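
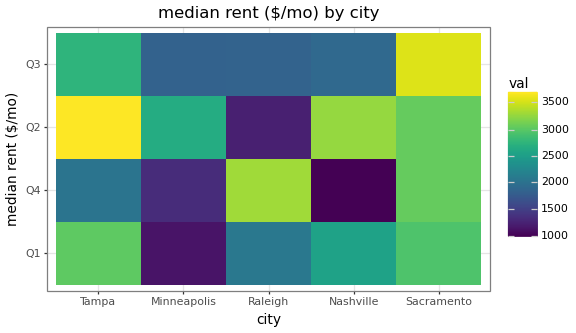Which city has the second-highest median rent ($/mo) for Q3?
Top 3 for Q3: Sacramento ≈ 3500, Tampa ≈ 3000, Nashville ≈ 2000.

Tampa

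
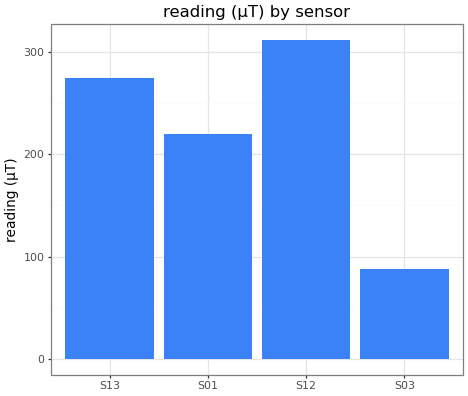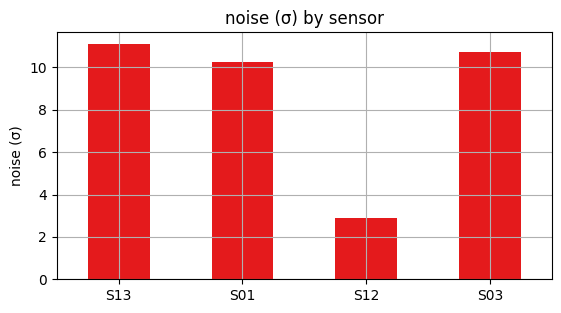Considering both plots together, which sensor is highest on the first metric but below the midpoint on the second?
S12

Chart 2 median noise (σ) ≈ 10; below-median sensors: S01, S12. Among those, S12 has the highest reading (µT) (≈ 300).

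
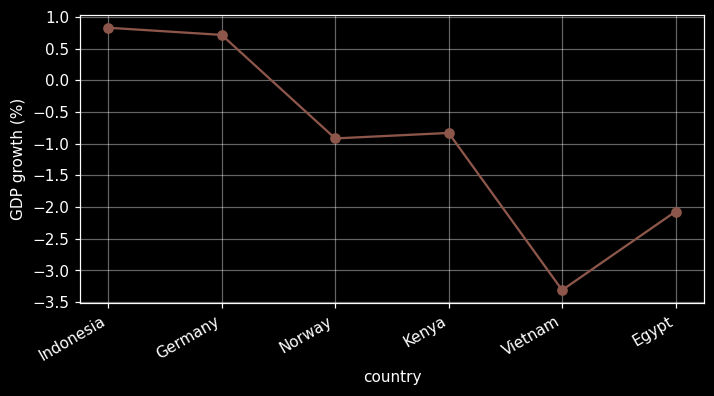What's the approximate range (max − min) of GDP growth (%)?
≈ 4.5

Max Indonesia ≈ 1.0, min Vietnam ≈ -3.5; range ≈ 4.5.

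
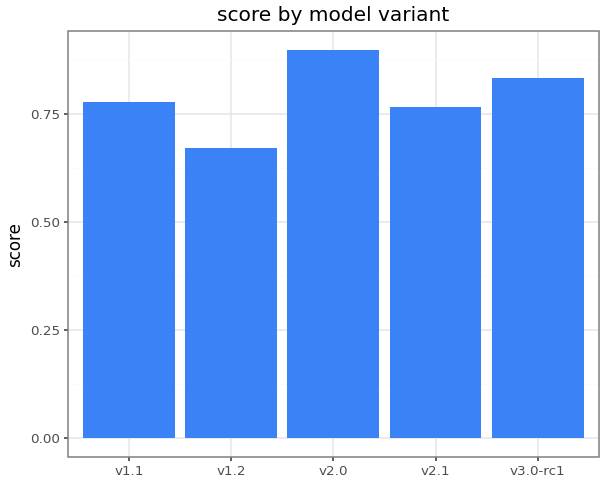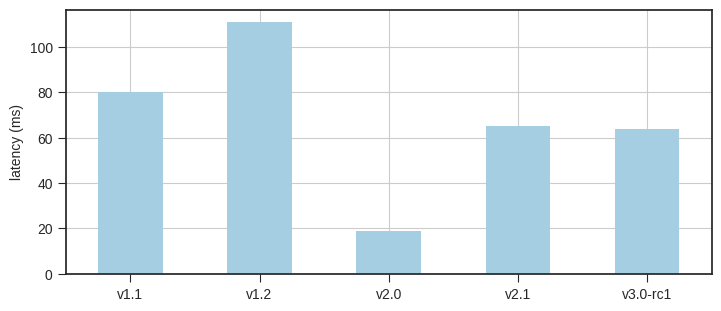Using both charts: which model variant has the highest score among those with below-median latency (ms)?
v2.0

Chart 2 median latency (ms) ≈ 60; below-median model variants: v2.0, v3.0-rc1. Among those, v2.0 has the highest score (≈ 0.9).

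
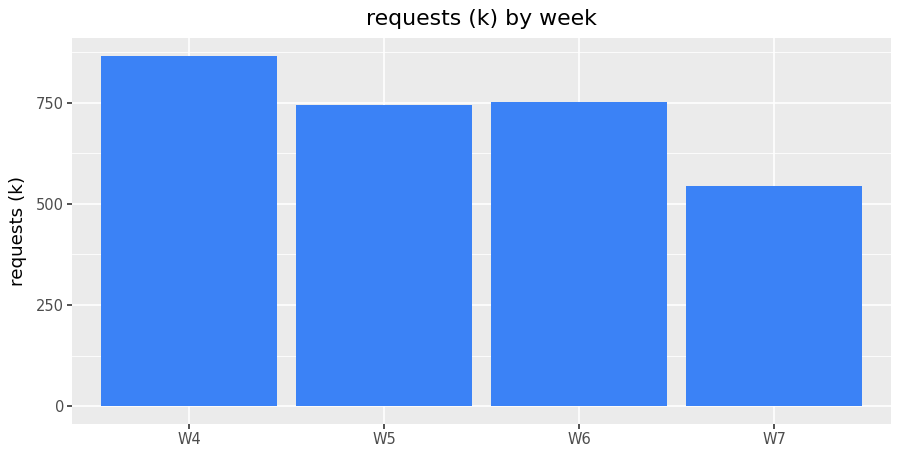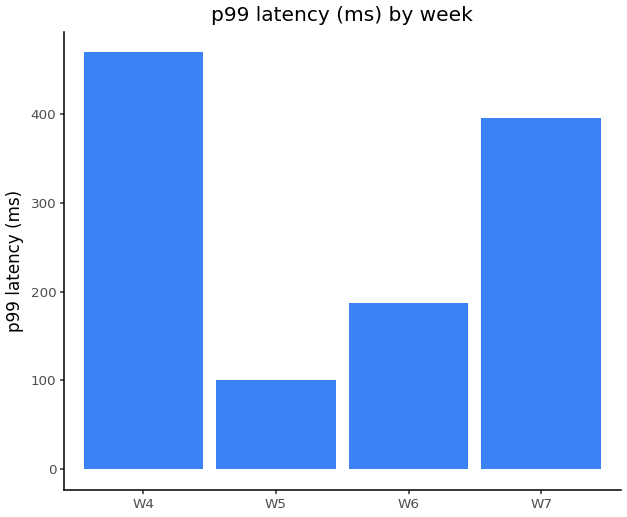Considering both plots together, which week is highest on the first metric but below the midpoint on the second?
Chart 2 median p99 latency (ms) ≈ 300; below-median weeks: W5, W6. Among those, W6 has the highest requests (k) (≈ 800).

W6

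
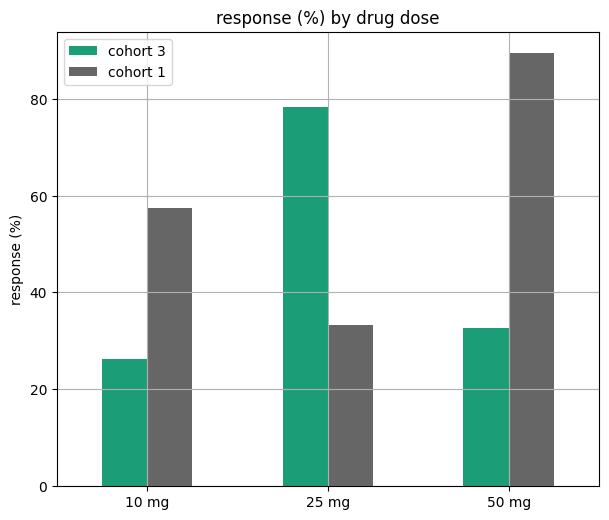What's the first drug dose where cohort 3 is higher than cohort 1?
10 mg: cohort 3 ≈ 30 vs cohort 1 ≈ 60 (not yet); 25 mg: cohort 3 ≈ 80 vs cohort 1 ≈ 30 (first crossover).

25 mg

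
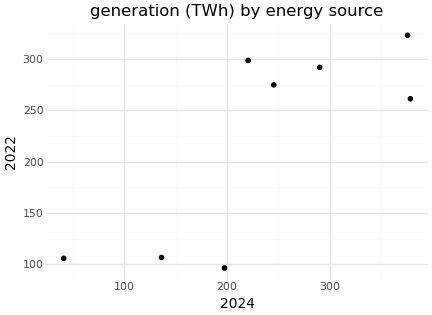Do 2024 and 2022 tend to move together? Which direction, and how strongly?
positive, strong

Points are positively correlated; strong (|r| ≈ 0.8).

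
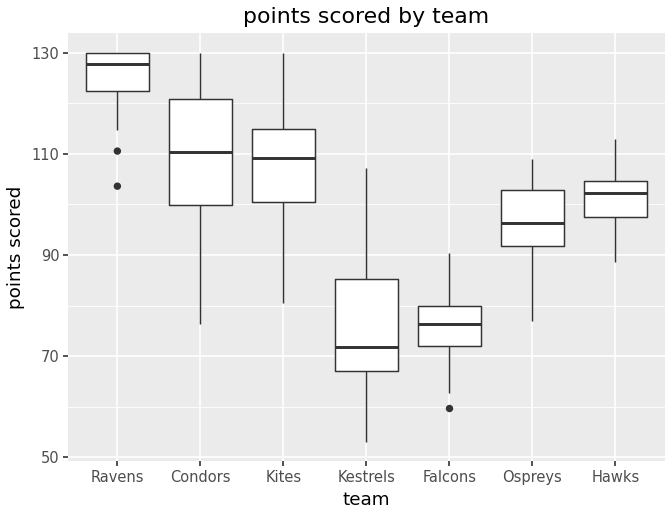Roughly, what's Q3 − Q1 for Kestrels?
≈ 20

Q3 ≈ 85, Q1 ≈ 65; IQR ≈ 20.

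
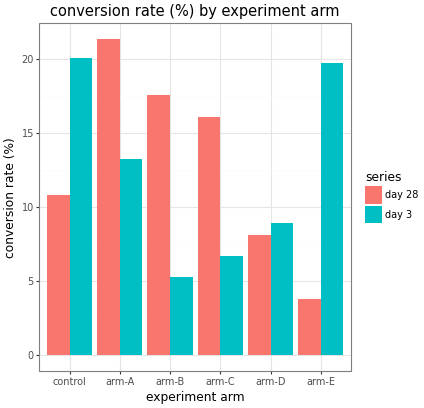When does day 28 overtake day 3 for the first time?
arm-A

control: day 28 ≈ 10 vs day 3 ≈ 20 (not yet); arm-A: day 28 ≈ 22 vs day 3 ≈ 14 (first crossover).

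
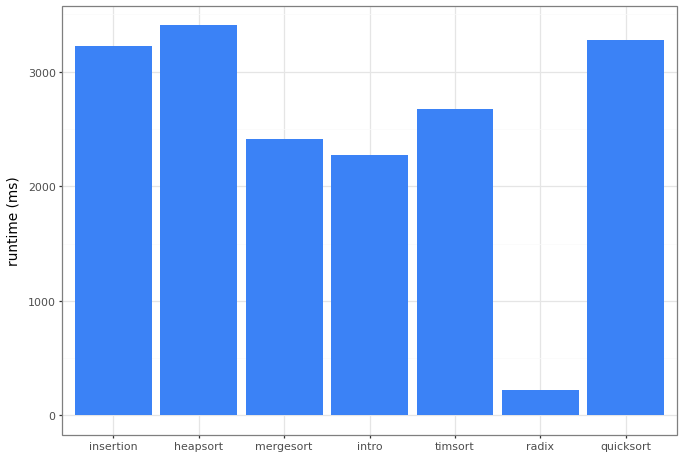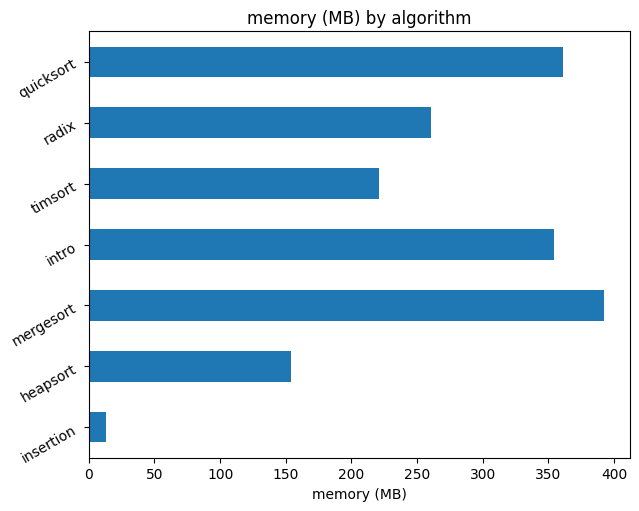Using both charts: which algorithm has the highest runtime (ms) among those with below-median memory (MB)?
heapsort

Chart 2 median memory (MB) ≈ 250; below-median algorithms: insertion, heapsort, timsort. Among those, heapsort has the highest runtime (ms) (≈ 3500).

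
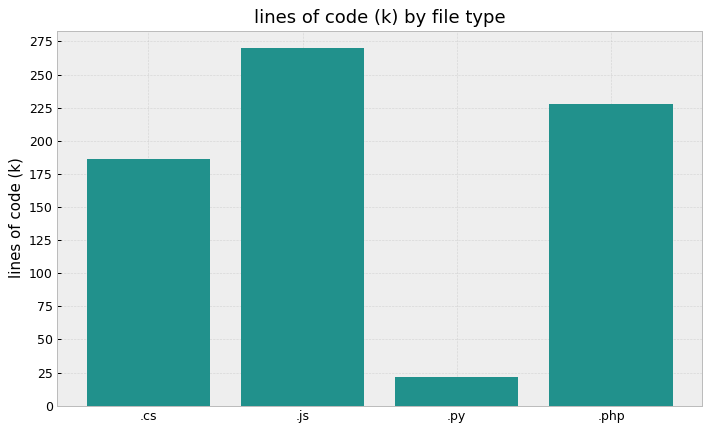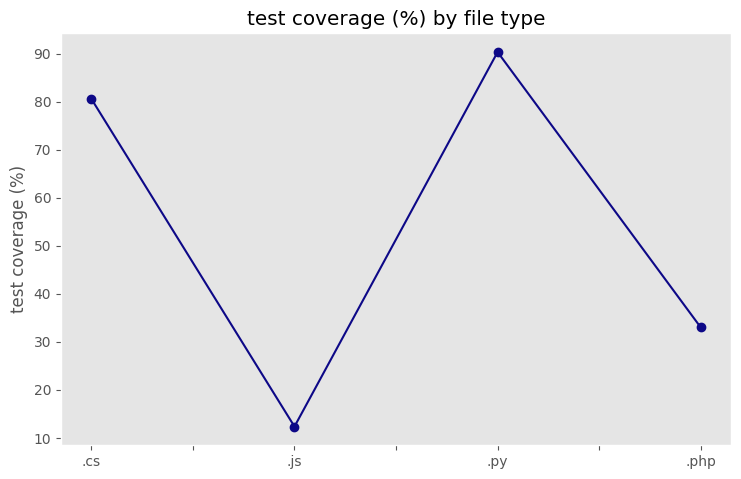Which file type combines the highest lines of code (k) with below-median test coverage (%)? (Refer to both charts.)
Chart 2 median test coverage (%) ≈ 60; below-median file types: .js, .php. Among those, .js has the highest lines of code (k) (≈ 275).

.js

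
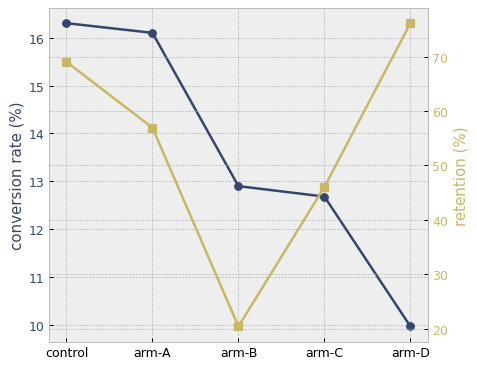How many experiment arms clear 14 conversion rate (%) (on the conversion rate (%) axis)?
Above 14: control, arm-A.

2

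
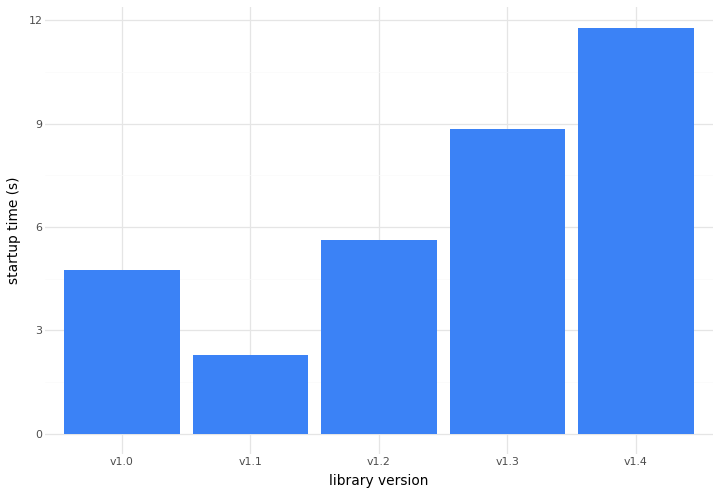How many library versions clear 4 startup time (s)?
4

Above 4: v1.0, v1.2, v1.3, v1.4.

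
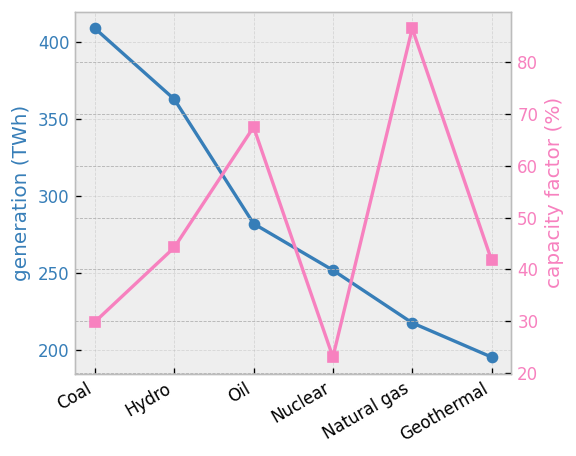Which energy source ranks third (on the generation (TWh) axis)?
Oil

Top 4 (on the generation (TWh) axis): Coal ≈ 400, Hydro ≈ 360, Oil ≈ 280, Nuclear ≈ 260.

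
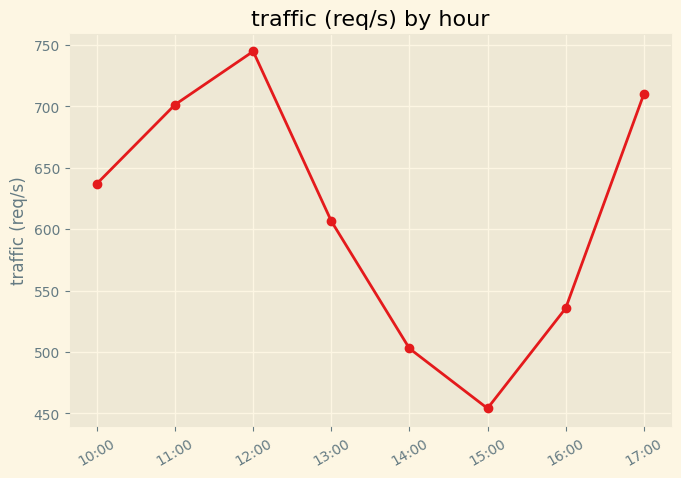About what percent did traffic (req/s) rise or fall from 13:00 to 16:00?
≈ -12.5%

13:00 ≈ 600, 16:00 ≈ 525; (525 − 600) / 600 ≈ -12.5%.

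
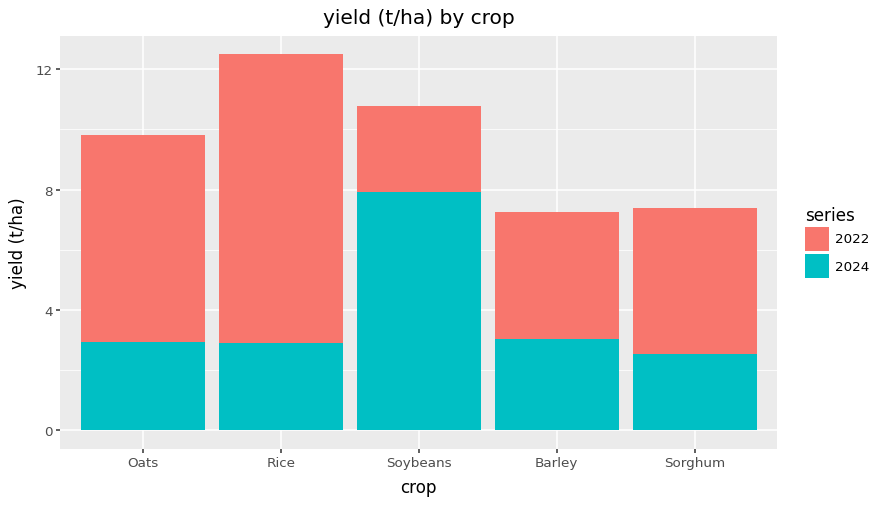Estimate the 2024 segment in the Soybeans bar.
2024 top ≈ 8, bottom ≈ 0; segment ≈ 8.

≈ 8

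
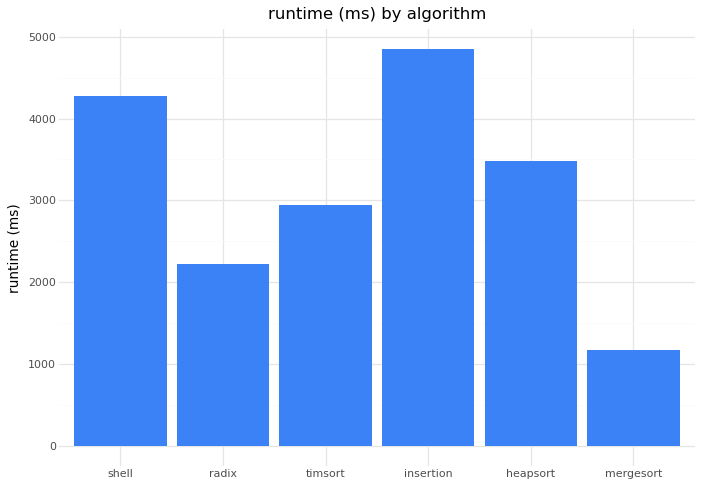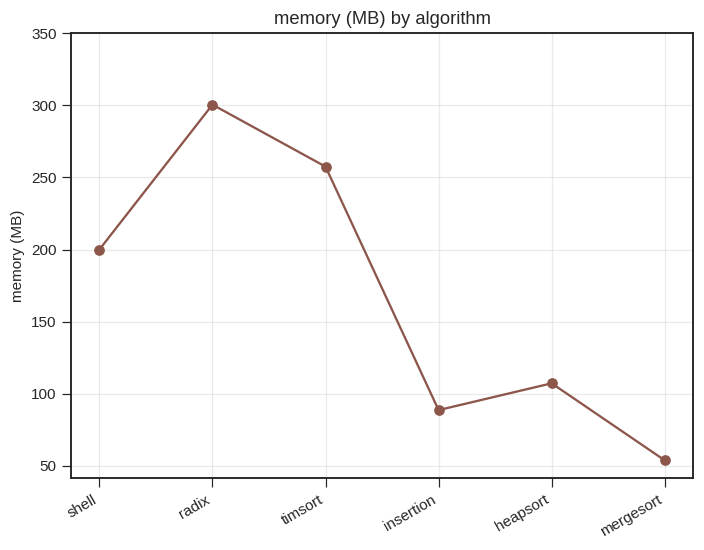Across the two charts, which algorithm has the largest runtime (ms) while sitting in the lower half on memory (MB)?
Chart 2 median memory (MB) ≈ 150; below-median algorithms: insertion, heapsort, mergesort. Among those, insertion has the highest runtime (ms) (≈ 5000).

insertion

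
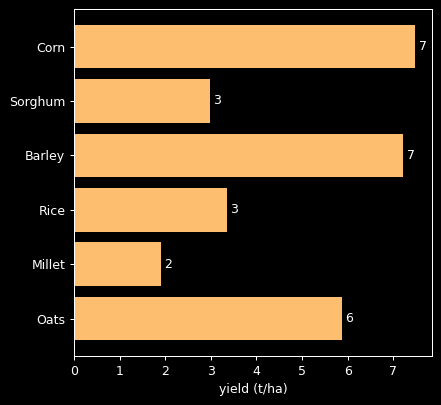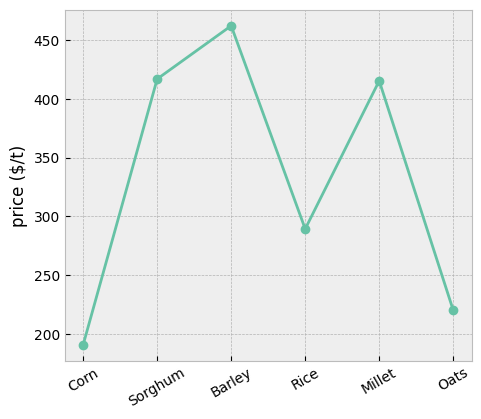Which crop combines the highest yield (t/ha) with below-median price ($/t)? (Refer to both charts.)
Corn

Chart 2 median price ($/t) ≈ 350; below-median crops: Corn, Rice, Oats. Among those, Corn has the highest yield (t/ha) (≈ 7).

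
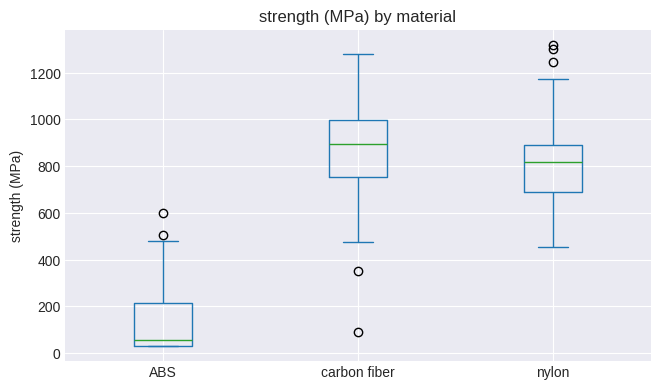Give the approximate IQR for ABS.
≈ 200

Q3 ≈ 200, Q1 ≈ 0; IQR ≈ 200.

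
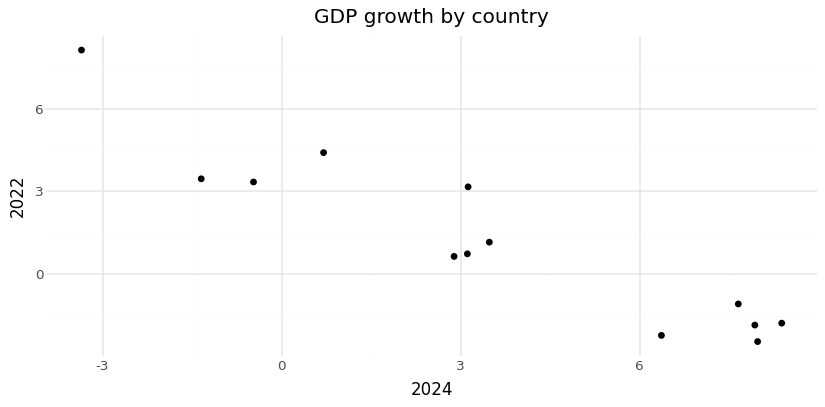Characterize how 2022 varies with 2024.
Points are negatively correlated; strong (|r| ≈ 0.9).

negative, strong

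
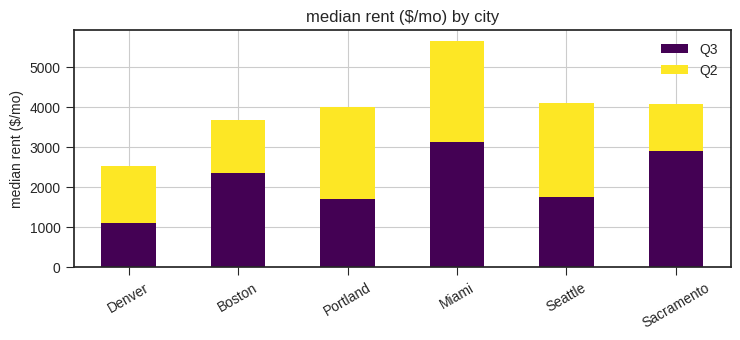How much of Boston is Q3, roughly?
Q3 top ≈ 2500, bottom ≈ 0; segment ≈ 2500.

≈ 2500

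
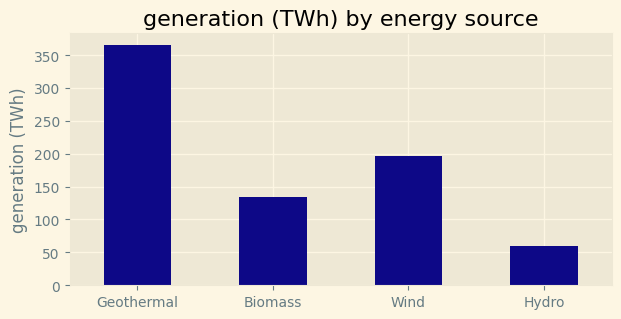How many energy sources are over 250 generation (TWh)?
Above 250: Geothermal.

1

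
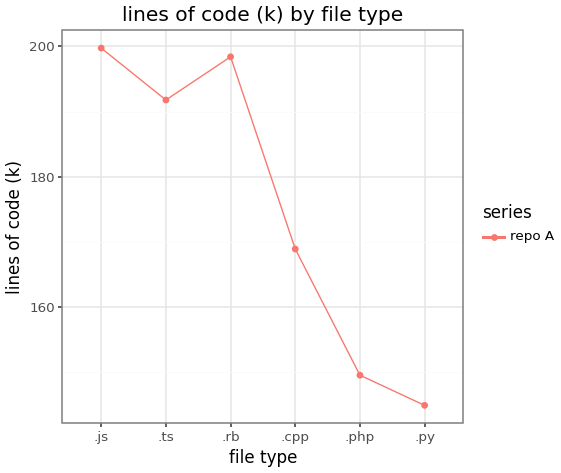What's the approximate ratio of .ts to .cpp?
.ts ≈ 190, .cpp ≈ 170; 190/170 ≈ 1.12.

≈ 1.12×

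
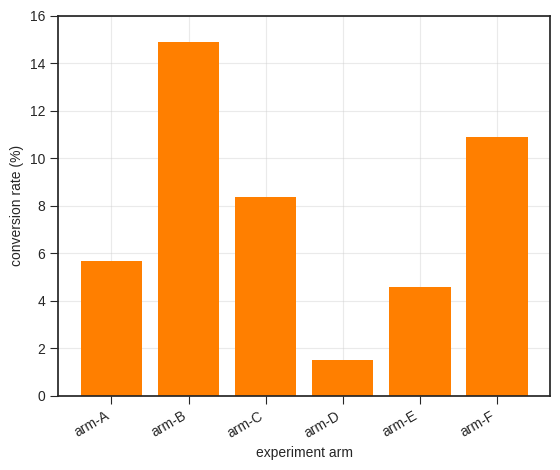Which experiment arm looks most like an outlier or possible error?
arm-B ≈ 14; the rest sit between ≈ 2 and ≈ 10.

arm-B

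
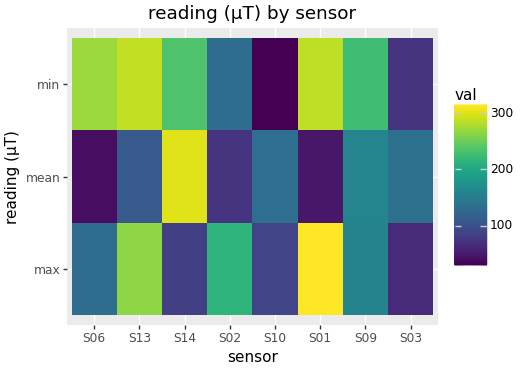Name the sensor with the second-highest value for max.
S13

Top 3 for max: S01 ≈ 325, S13 ≈ 275, S02 ≈ 225.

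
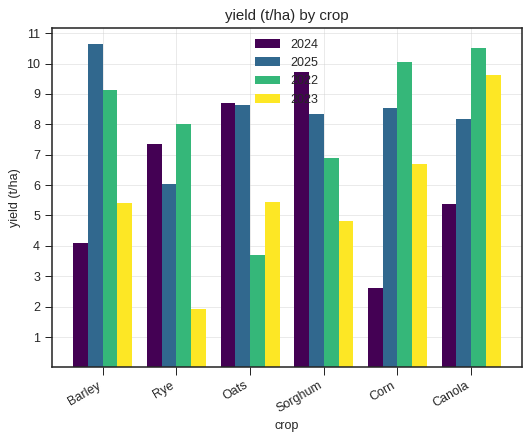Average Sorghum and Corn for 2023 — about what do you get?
(5 + 7) / 2 ≈ 6.

≈ 6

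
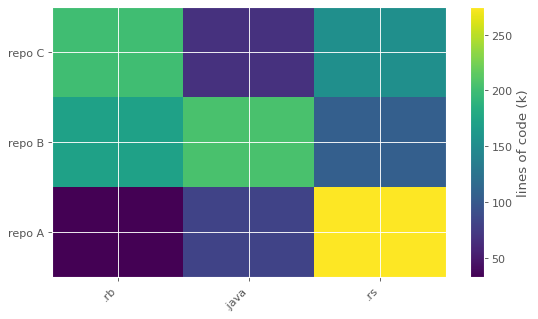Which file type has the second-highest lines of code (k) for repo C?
.rs

Top 3 for repo C: .rb ≈ 200, .rs ≈ 150, .java ≈ 75.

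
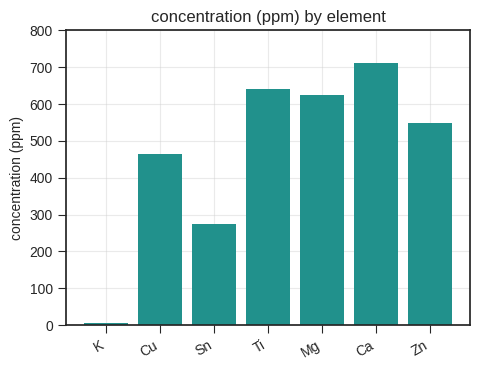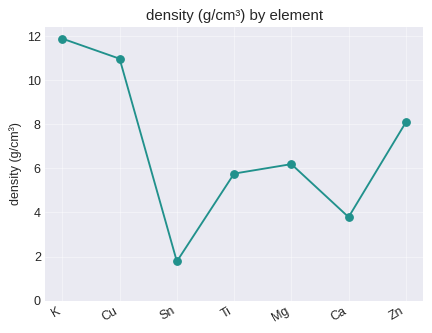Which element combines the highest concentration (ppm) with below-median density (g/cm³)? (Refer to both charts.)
Ca

Chart 2 median density (g/cm³) ≈ 6; below-median elements: Sn, Ti, Ca. Among those, Ca has the highest concentration (ppm) (≈ 700).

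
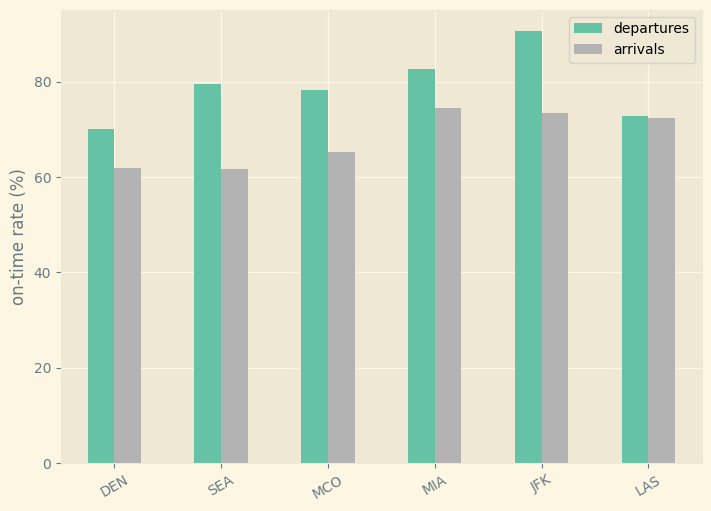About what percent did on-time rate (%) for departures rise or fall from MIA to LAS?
MIA ≈ 80, LAS ≈ 70; (70 − 80) / 80 ≈ -12.5%.

≈ -12.5%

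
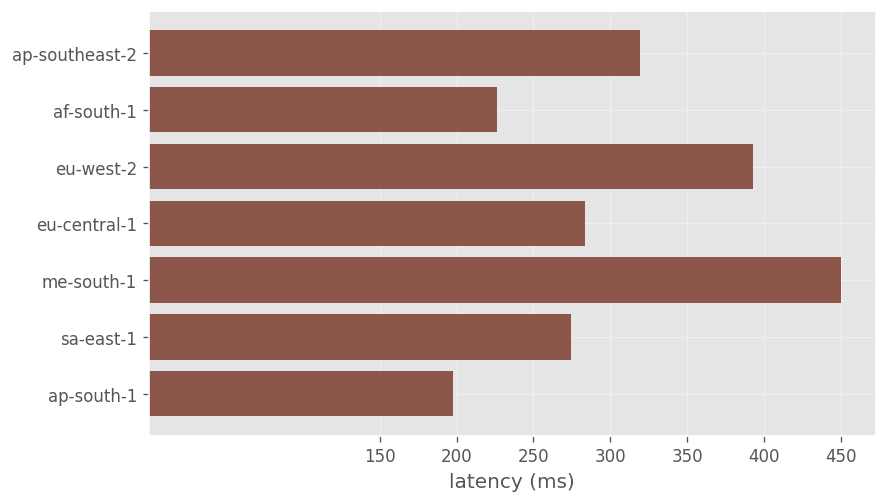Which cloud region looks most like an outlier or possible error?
me-south-1

me-south-1 ≈ 450; the rest sit between ≈ 200 and ≈ 400.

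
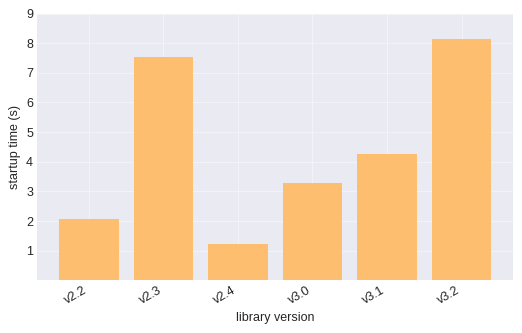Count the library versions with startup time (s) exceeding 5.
Above 5: v2.3, v3.2.

2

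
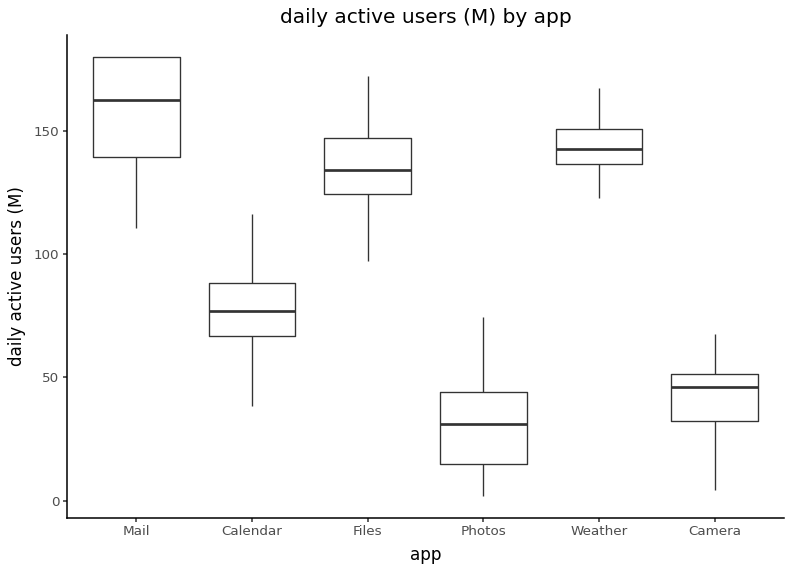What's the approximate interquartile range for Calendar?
≈ 20

Q3 ≈ 80, Q1 ≈ 60; IQR ≈ 20.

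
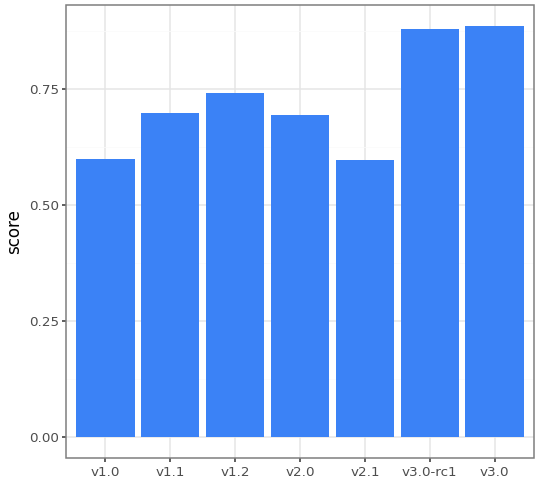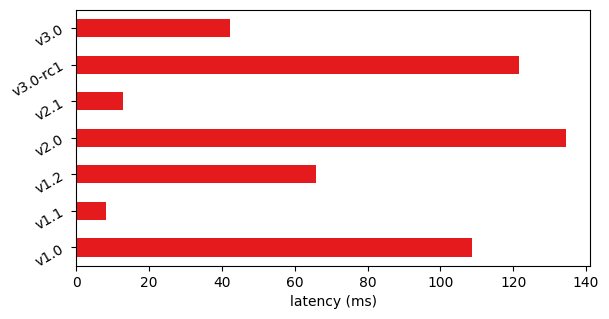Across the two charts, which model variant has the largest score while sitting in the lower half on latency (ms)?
Chart 2 median latency (ms) ≈ 60; below-median model variants: v1.1, v2.1, v3.0. Among those, v3.0 has the highest score (≈ 0.9).

v3.0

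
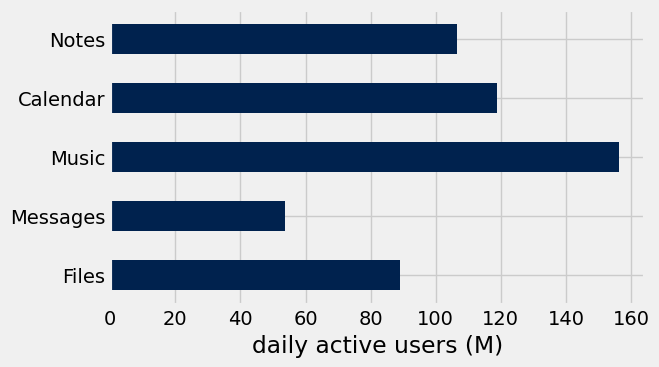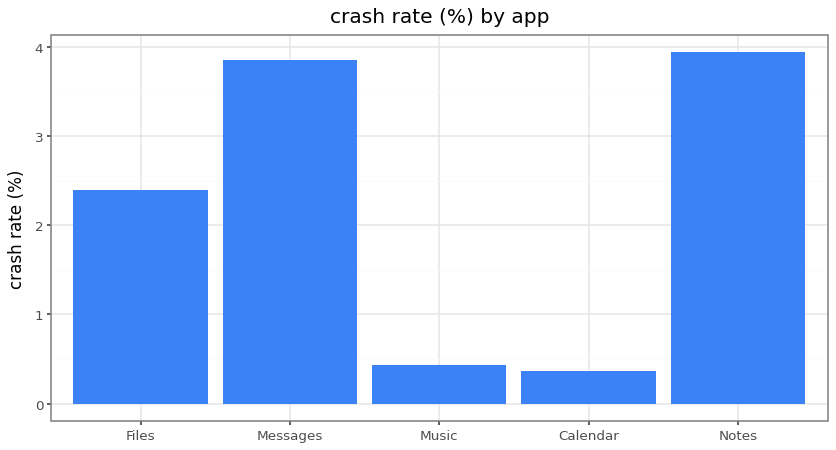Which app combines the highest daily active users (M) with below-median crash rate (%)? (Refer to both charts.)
Chart 2 median crash rate (%) ≈ 2.5; below-median apps: Music, Calendar. Among those, Music has the highest daily active users (M) (≈ 160).

Music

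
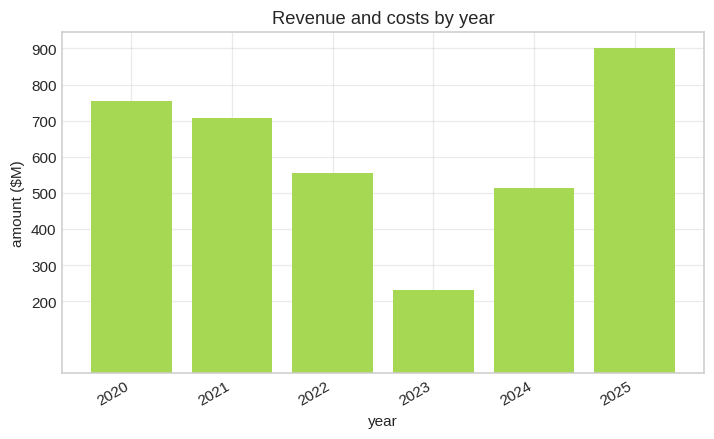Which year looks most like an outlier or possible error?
2023

2023 ≈ 200; the rest sit between ≈ 500 and ≈ 900.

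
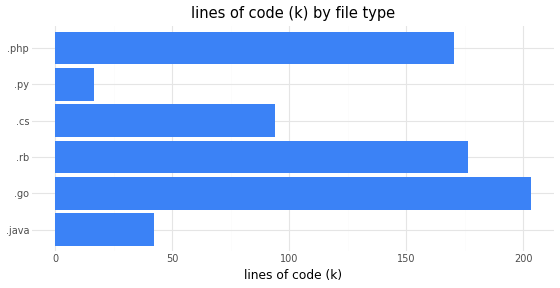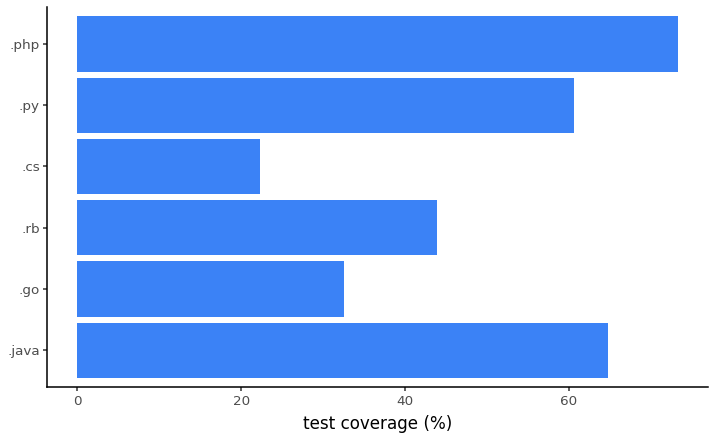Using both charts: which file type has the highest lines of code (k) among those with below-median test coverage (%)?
Chart 2 median test coverage (%) ≈ 50; below-median file types: .go, .rb, .cs. Among those, .go has the highest lines of code (k) (≈ 200).

.go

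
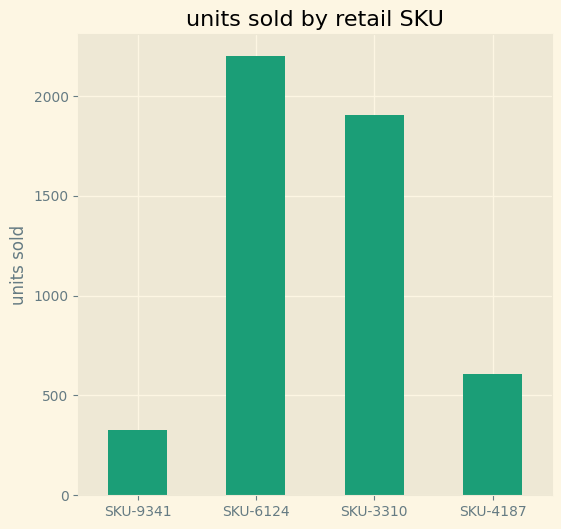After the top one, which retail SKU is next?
SKU-3310

Top 3: SKU-6124 ≈ 2200, SKU-3310 ≈ 2000, SKU-4187 ≈ 600.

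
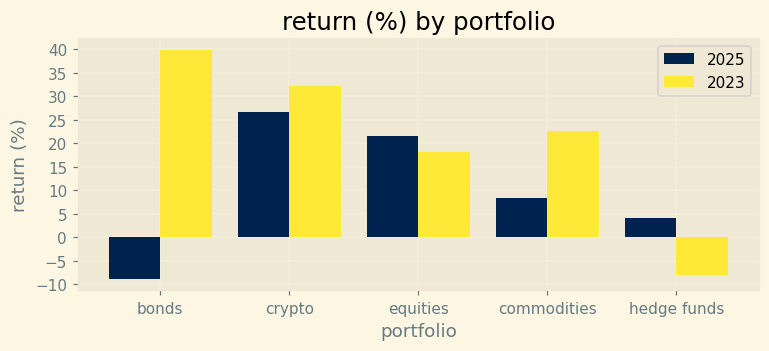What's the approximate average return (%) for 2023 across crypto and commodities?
(30 + 25) / 2 ≈ 28.

≈ 28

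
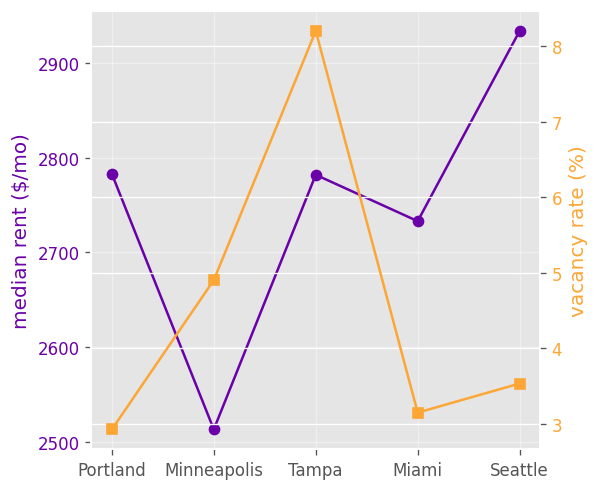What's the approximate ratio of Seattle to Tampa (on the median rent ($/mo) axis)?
≈ 1.05×

Seattle ≈ 2950, Tampa ≈ 2800; 2950/2800 ≈ 1.05.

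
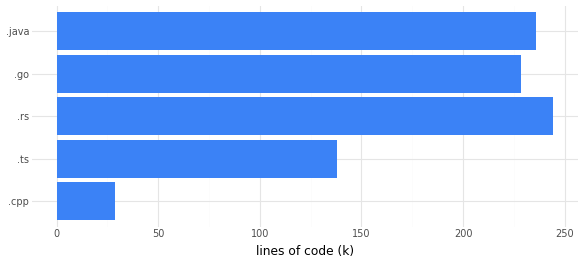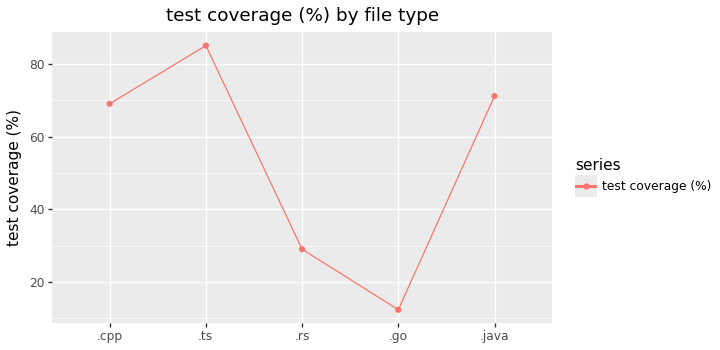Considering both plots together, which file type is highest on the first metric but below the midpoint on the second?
Chart 2 median test coverage (%) ≈ 70; below-median file types: .rs, .go. Among those, .rs has the highest lines of code (k) (≈ 250).

.rs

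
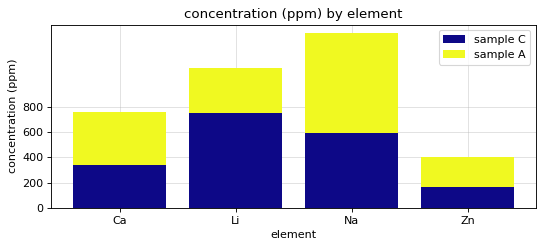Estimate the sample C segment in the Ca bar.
≈ 400

sample C top ≈ 400, bottom ≈ 0; segment ≈ 400.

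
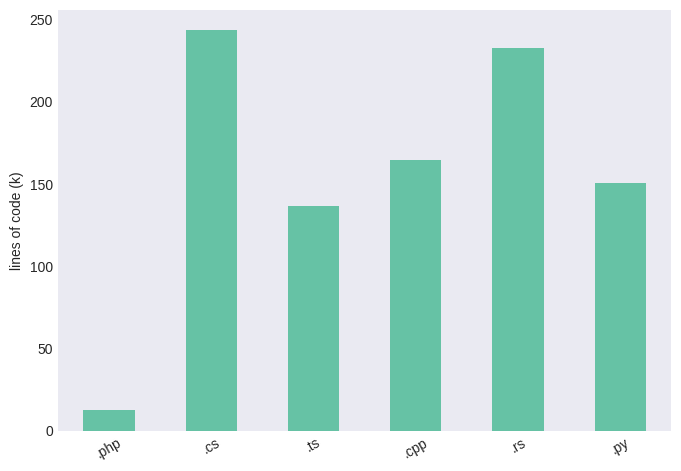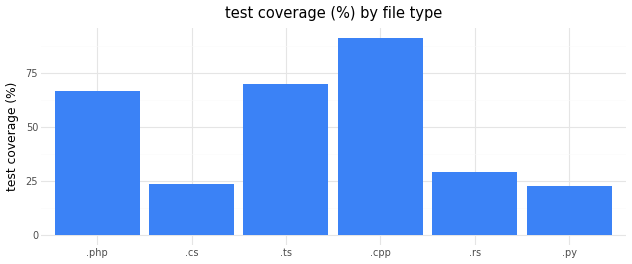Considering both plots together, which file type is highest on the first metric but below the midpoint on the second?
.cs

Chart 2 median test coverage (%) ≈ 50; below-median file types: .cs, .rs, .py. Among those, .cs has the highest lines of code (k) (≈ 250).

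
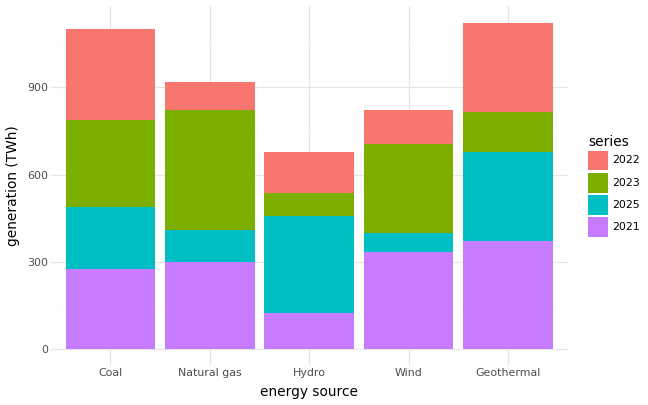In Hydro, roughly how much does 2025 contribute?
2025 top ≈ 500, bottom ≈ 100; segment ≈ 400.

≈ 400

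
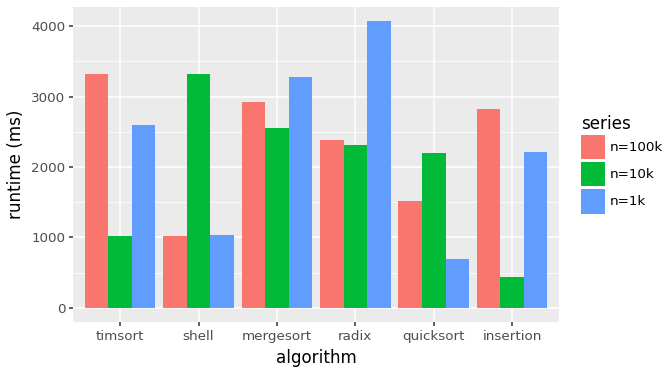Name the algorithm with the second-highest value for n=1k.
Top 3 for n=1k: radix ≈ 4000, mergesort ≈ 3500, timsort ≈ 2500.

mergesort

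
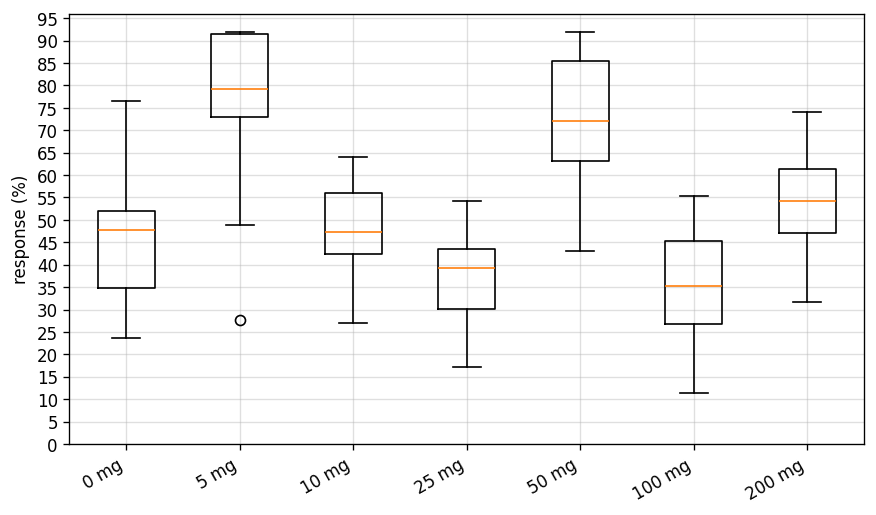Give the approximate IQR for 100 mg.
≈ 20

Q3 ≈ 45, Q1 ≈ 25; IQR ≈ 20.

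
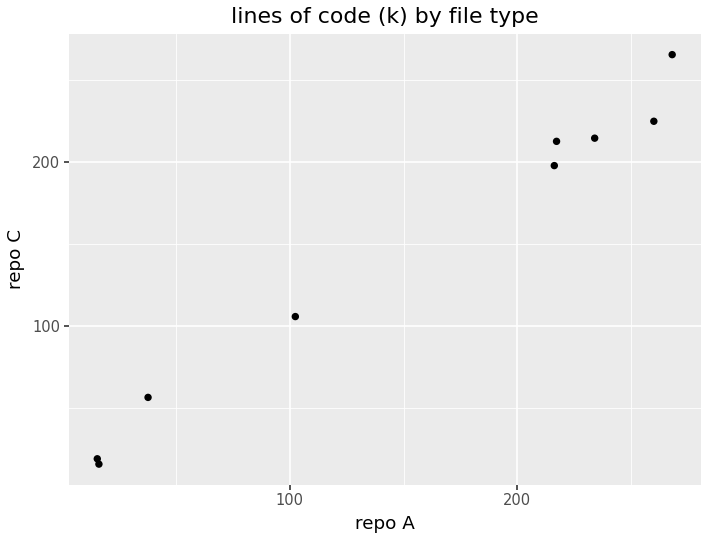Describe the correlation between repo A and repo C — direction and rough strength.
positive, strong

Points are positively correlated; strong (|r| ≈ 1.0).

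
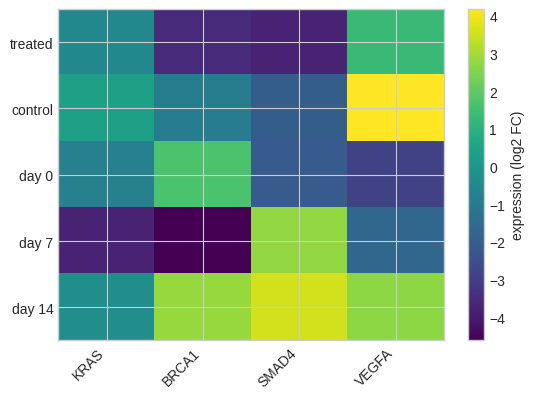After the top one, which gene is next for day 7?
Top 3 for day 7: SMAD4 ≈ 3, VEGFA ≈ -2, KRAS ≈ -4.

VEGFA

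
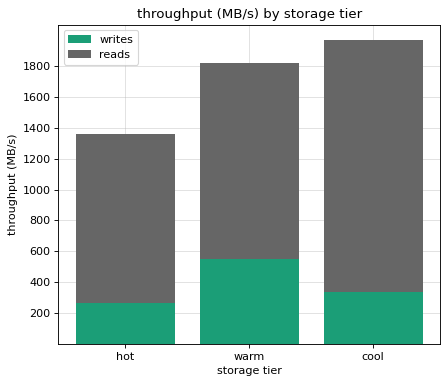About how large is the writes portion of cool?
writes top ≈ 400, bottom ≈ 0; segment ≈ 400.

≈ 400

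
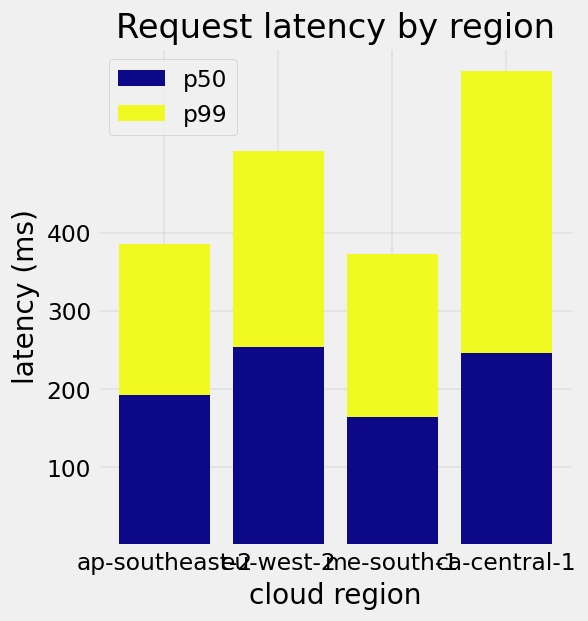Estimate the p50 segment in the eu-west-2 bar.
≈ 300

p50 top ≈ 300, bottom ≈ 0; segment ≈ 300.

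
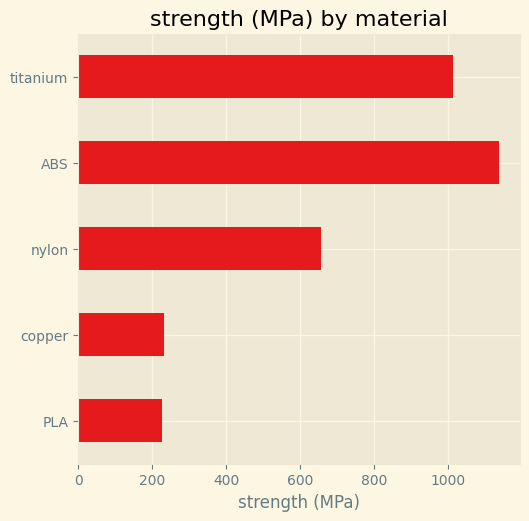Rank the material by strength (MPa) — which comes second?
Top 3: ABS ≈ 1100, titanium ≈ 1000, nylon ≈ 700.

titanium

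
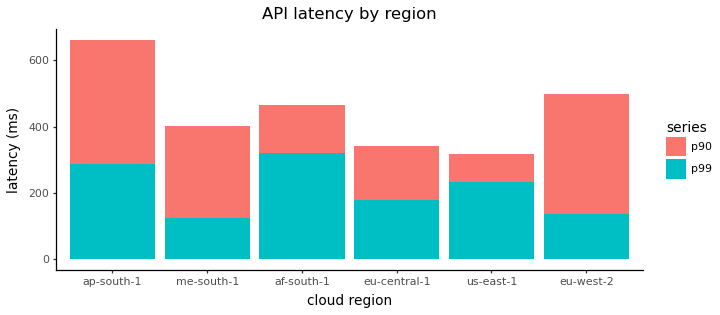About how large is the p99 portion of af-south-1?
p99 top ≈ 300, bottom ≈ 0; segment ≈ 300.

≈ 300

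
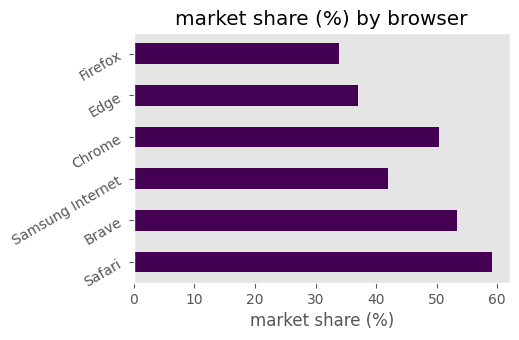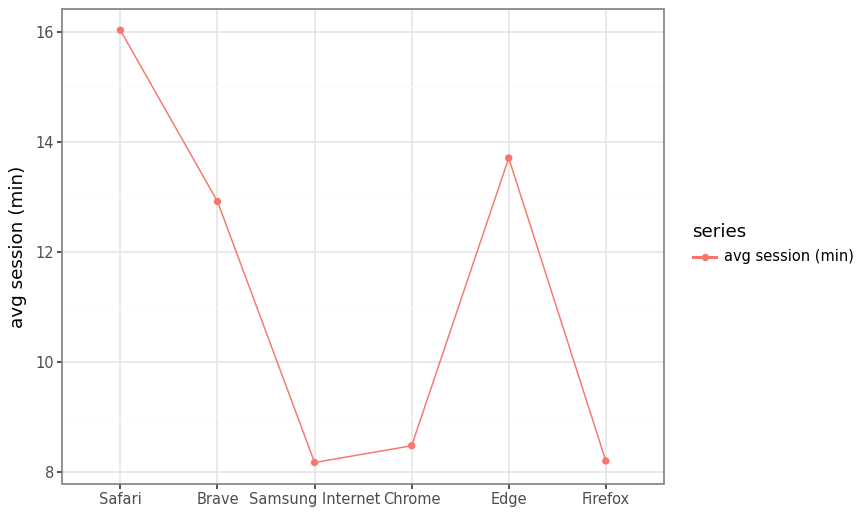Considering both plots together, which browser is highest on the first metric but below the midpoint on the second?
Chart 2 median avg session (min) ≈ 10; below-median browsers: Samsung Internet, Chrome, Firefox. Among those, Chrome has the highest market share (%) (≈ 50).

Chrome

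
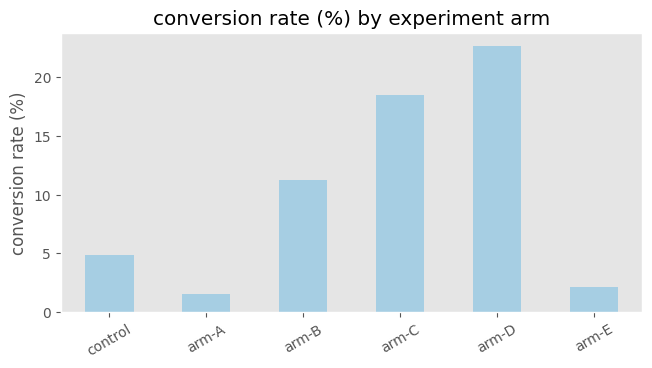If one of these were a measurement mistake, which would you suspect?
arm-D ≈ 22; the rest sit between ≈ 2 and ≈ 18.

arm-D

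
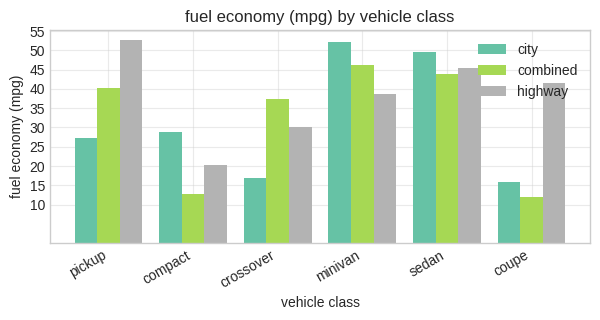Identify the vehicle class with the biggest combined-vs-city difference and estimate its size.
crossover: combined ≈ 35, city ≈ 15 → gap ≈ 20. Next-largest (compact) is only ≈ 15.

crossover, ≈ 20 mpg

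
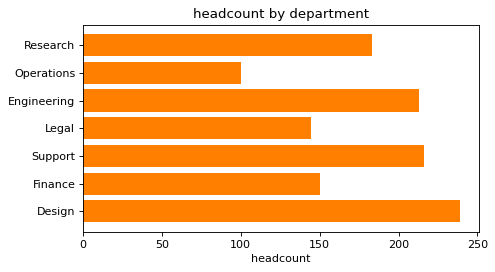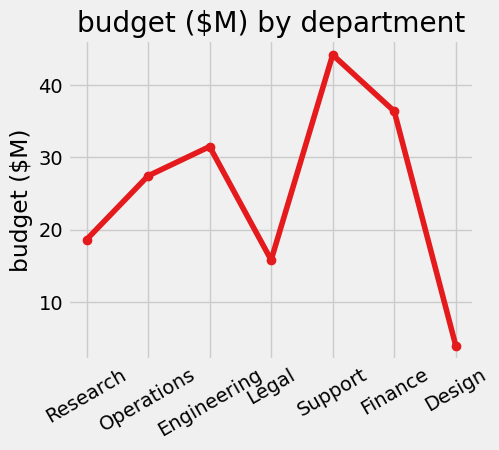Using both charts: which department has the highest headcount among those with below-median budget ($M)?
Design

Chart 2 median budget ($M) ≈ 25; below-median departments: Research, Legal, Design. Among those, Design has the highest headcount (≈ 250).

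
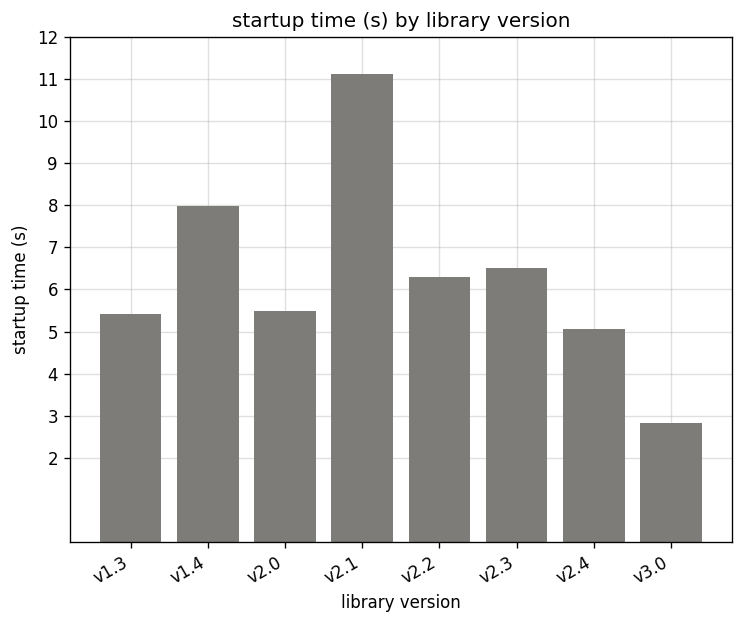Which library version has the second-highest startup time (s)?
Top 3: v2.1 ≈ 11, v1.4 ≈ 8, v2.3 ≈ 7.

v1.4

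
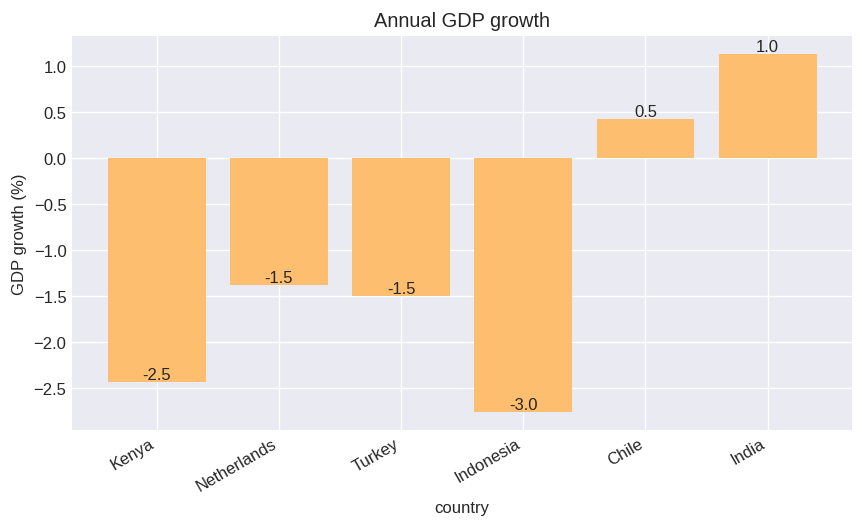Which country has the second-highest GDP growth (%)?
Top 3: India ≈ 1.0, Chile ≈ 0.5, Netherlands ≈ -1.5.

Chile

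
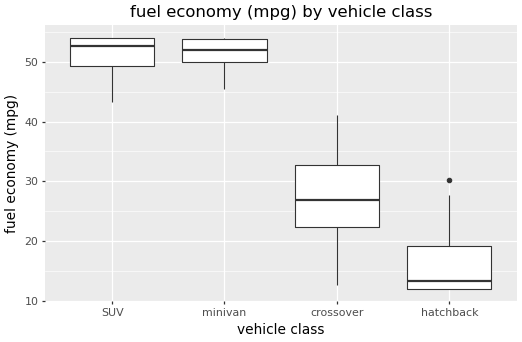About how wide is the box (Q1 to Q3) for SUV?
≈ 5

Q3 ≈ 55, Q1 ≈ 50; IQR ≈ 5.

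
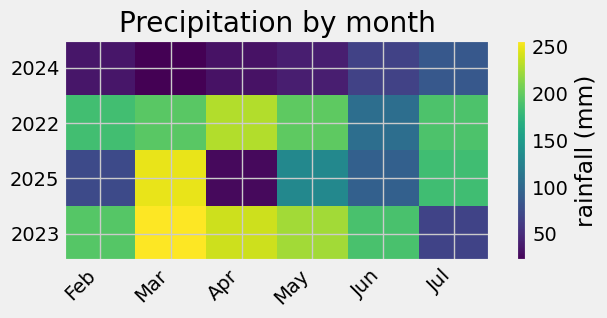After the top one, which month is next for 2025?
Top 3 for 2025: Mar ≈ 240, Jul ≈ 180, May ≈ 140.

Jul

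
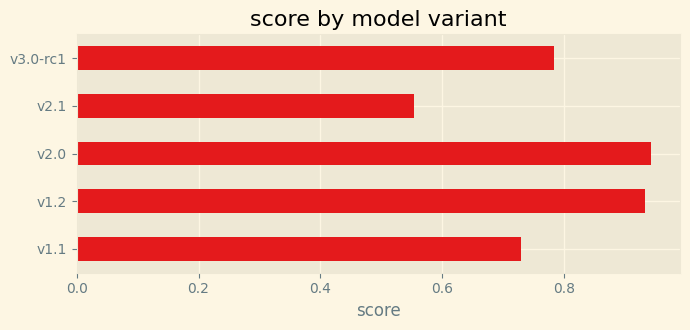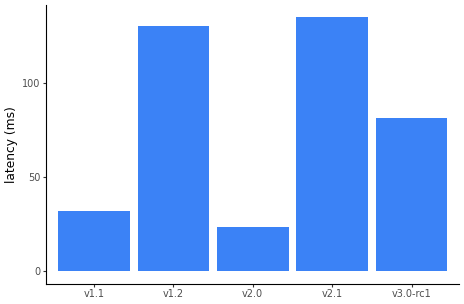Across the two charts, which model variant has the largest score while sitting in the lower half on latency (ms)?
v2.0

Chart 2 median latency (ms) ≈ 80; below-median model variants: v1.1, v2.0. Among those, v2.0 has the highest score (≈ 0.9).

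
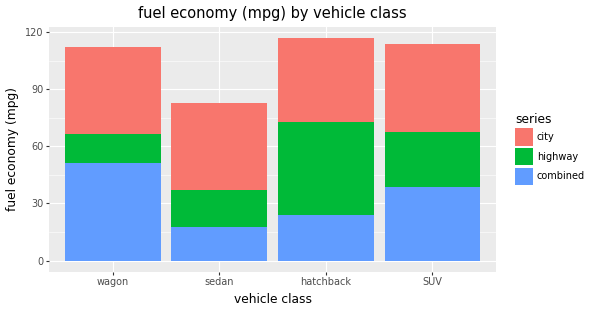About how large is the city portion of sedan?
city top ≈ 80, bottom ≈ 40; segment ≈ 40.

≈ 40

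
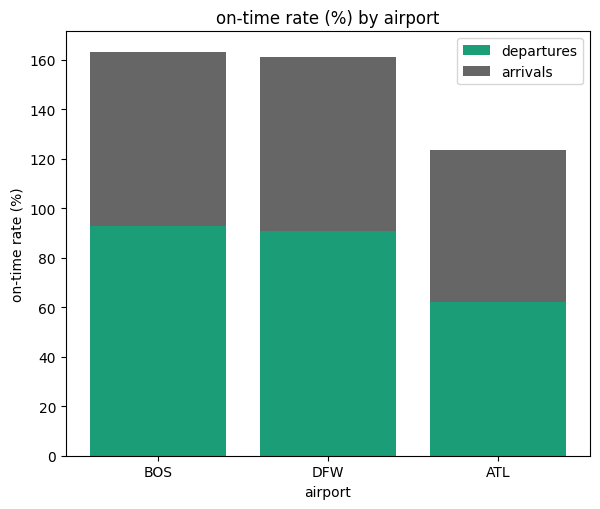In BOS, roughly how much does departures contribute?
departures top ≈ 100, bottom ≈ 0; segment ≈ 100.

≈ 100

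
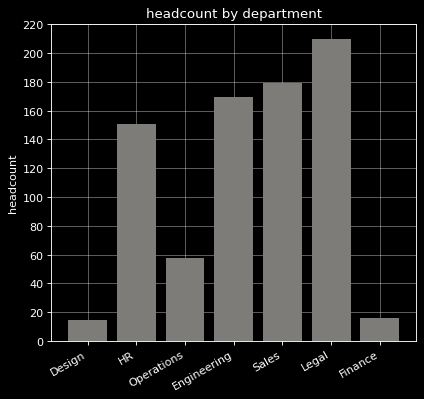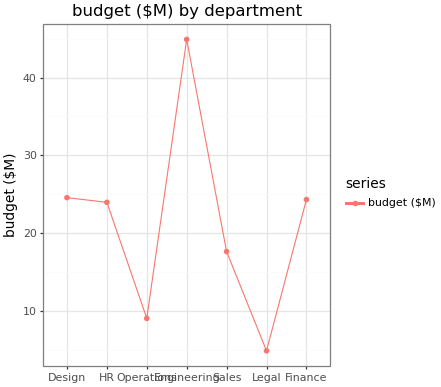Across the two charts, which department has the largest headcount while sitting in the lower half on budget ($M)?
Legal

Chart 2 median budget ($M) ≈ 25; below-median departments: Operations, Sales, Legal. Among those, Legal has the highest headcount (≈ 200).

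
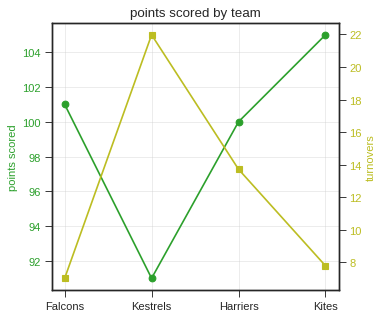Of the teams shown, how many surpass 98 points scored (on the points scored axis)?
Above 98: Falcons, Harriers, Kites.

3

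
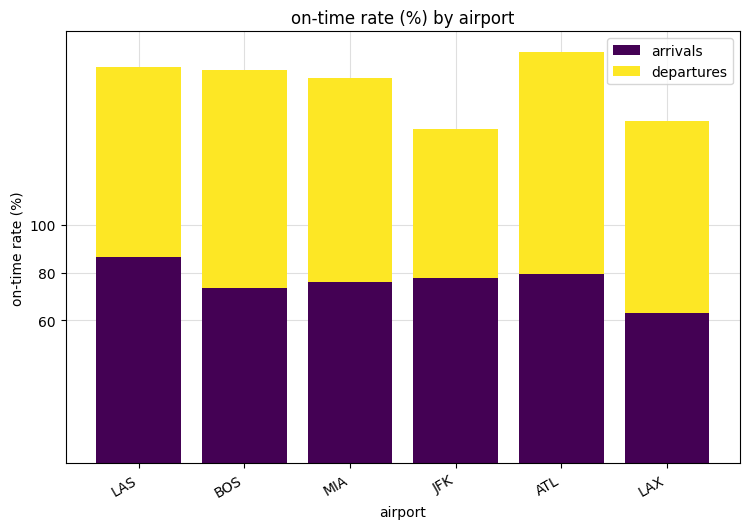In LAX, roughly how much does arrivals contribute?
≈ 60

arrivals top ≈ 60, bottom ≈ 0; segment ≈ 60.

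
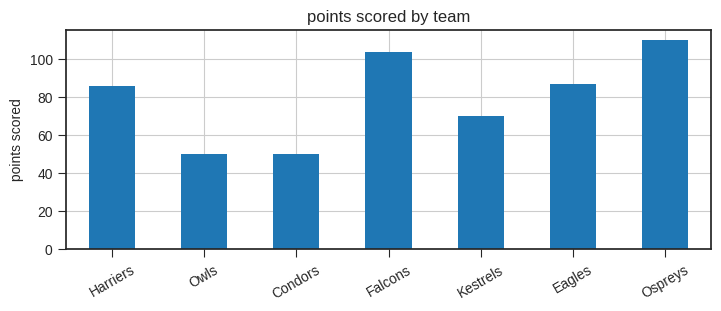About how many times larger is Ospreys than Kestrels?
Ospreys ≈ 110, Kestrels ≈ 70; 110/70 ≈ 1.57.

≈ 1.57×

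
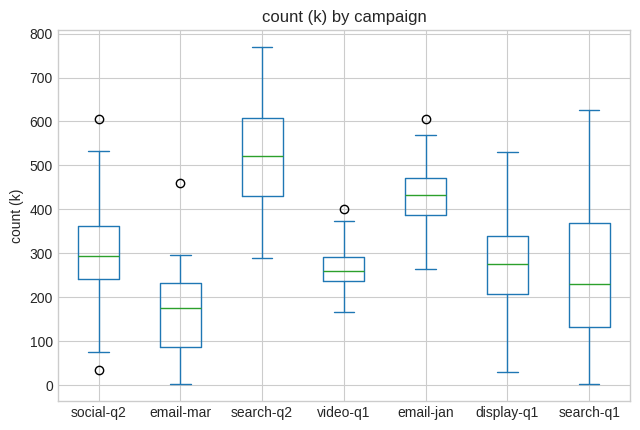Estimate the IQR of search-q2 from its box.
Q3 ≈ 600, Q1 ≈ 450; IQR ≈ 150.

≈ 150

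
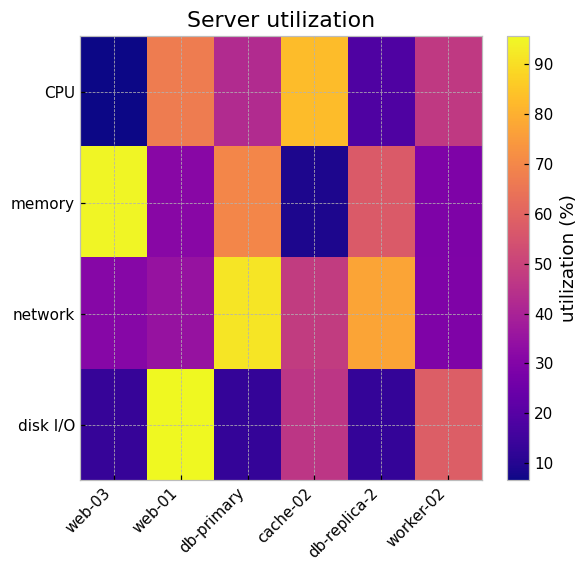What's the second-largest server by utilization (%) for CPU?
Top 3 for CPU: cache-02 ≈ 80, web-01 ≈ 70, worker-02 ≈ 50.

web-01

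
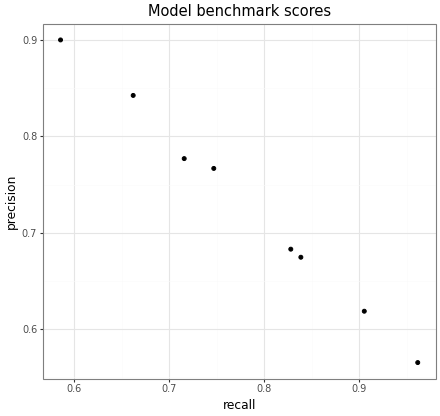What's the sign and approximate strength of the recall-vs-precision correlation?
negative, strong

Points are negatively correlated; strong (|r| ≈ 1.0).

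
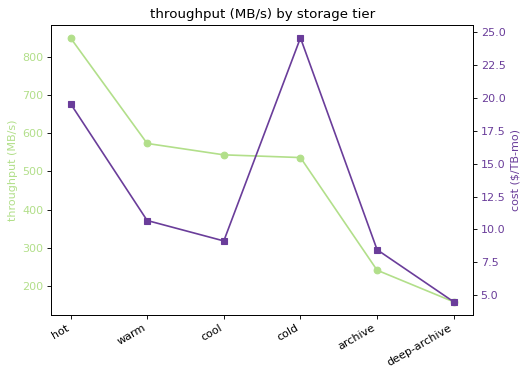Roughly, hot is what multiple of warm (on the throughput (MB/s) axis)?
hot ≈ 800, warm ≈ 600; 800/600 ≈ 1.33.

≈ 1.33×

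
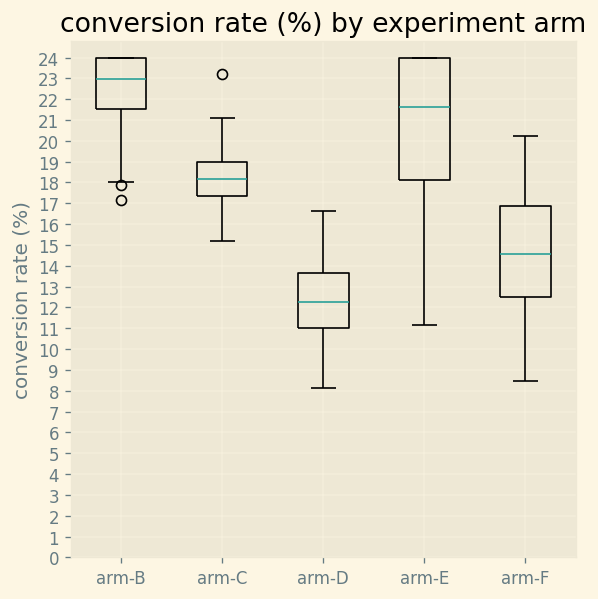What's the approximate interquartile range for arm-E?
Q3 ≈ 24, Q1 ≈ 18; IQR ≈ 6.

≈ 6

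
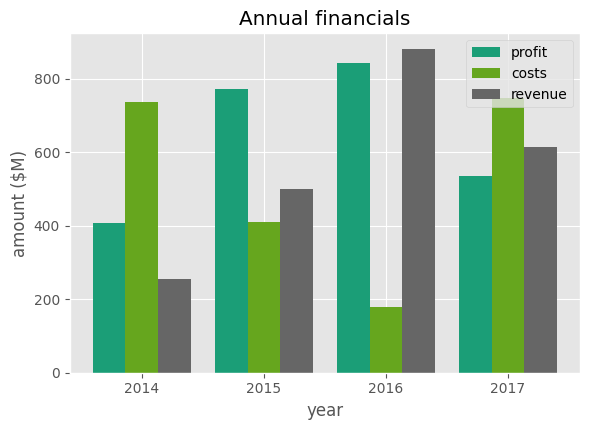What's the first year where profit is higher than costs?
2015

2014: profit ≈ 400 vs costs ≈ 700 (not yet); 2015: profit ≈ 800 vs costs ≈ 400 (first crossover).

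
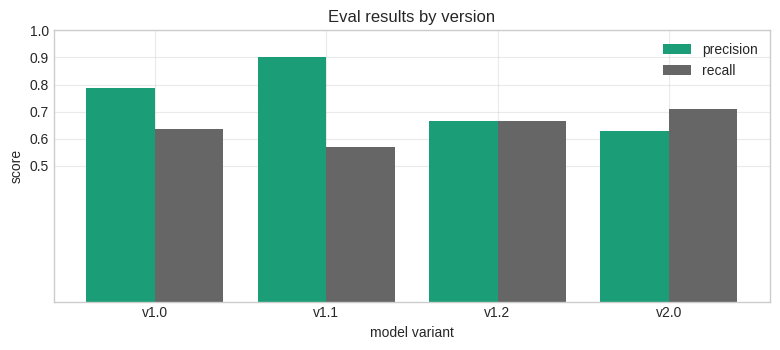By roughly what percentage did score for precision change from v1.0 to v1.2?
v1.0 ≈ 0.8, v1.2 ≈ 0.7; (0.7 − 0.8) / 0.8 ≈ -12.5%.

≈ -12.5%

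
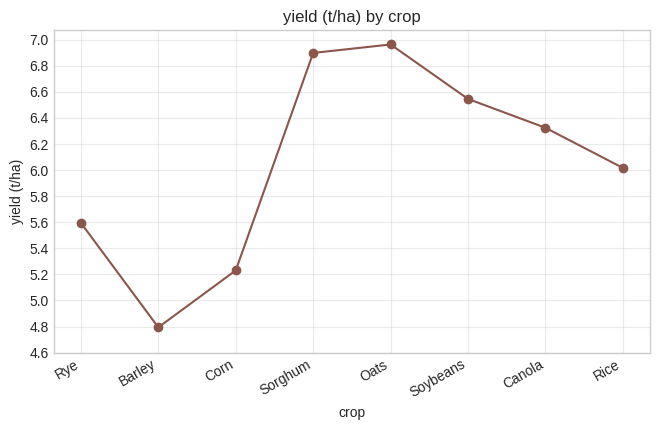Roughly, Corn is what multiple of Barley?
≈ 1.08×

Corn ≈ 5.2, Barley ≈ 4.8; 5.2/4.8 ≈ 1.08.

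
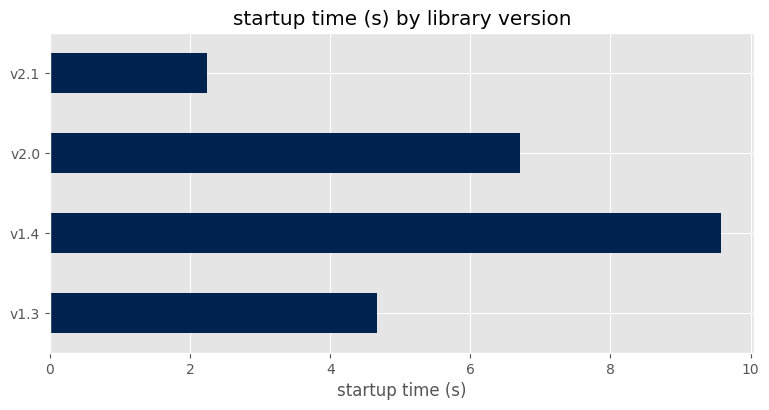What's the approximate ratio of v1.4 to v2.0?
v1.4 ≈ 10, v2.0 ≈ 7; 10/7 ≈ 1.43.

≈ 1.43×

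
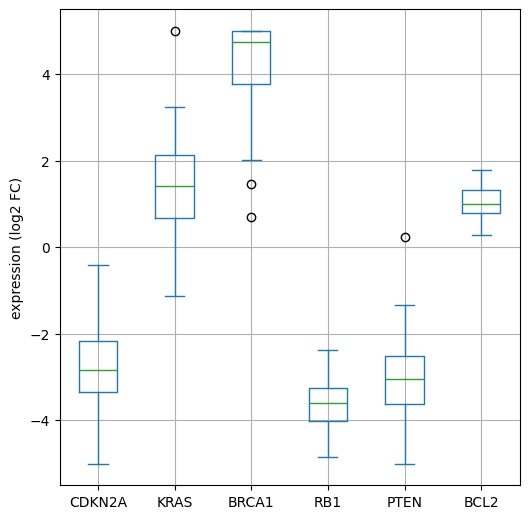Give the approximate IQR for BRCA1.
≈ 1

Q3 ≈ 5, Q1 ≈ 4; IQR ≈ 1.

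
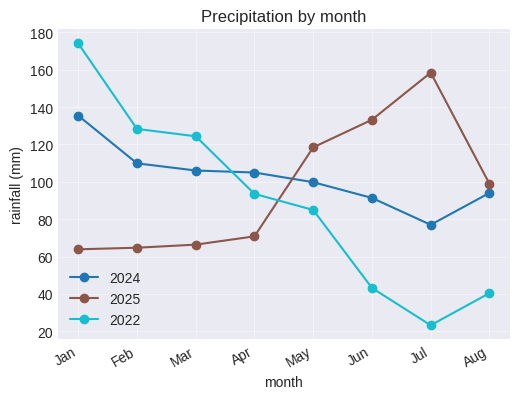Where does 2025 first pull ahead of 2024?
Apr: 2025 ≈ 80 vs 2024 ≈ 100 (not yet); May: 2025 ≈ 120 vs 2024 ≈ 100 (first crossover).

May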